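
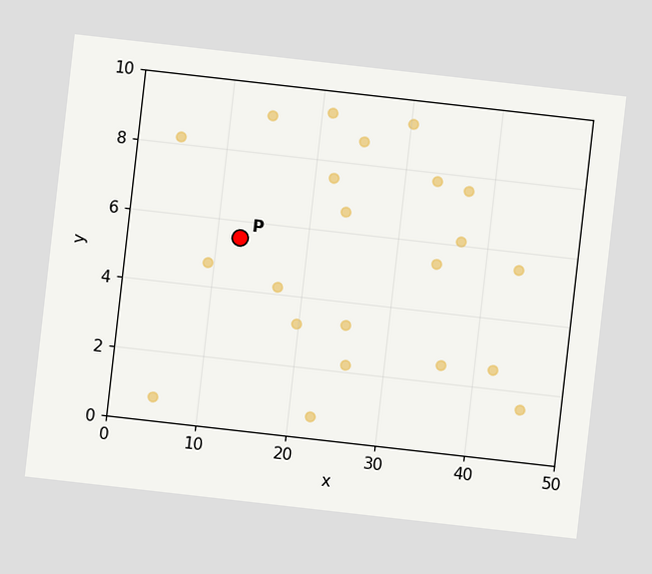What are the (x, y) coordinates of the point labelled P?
(12.5, 5.5)

The chart is tilted about 6° clockwise. Following the gridlines from P to each axis, P sits at (12.5, 5.5).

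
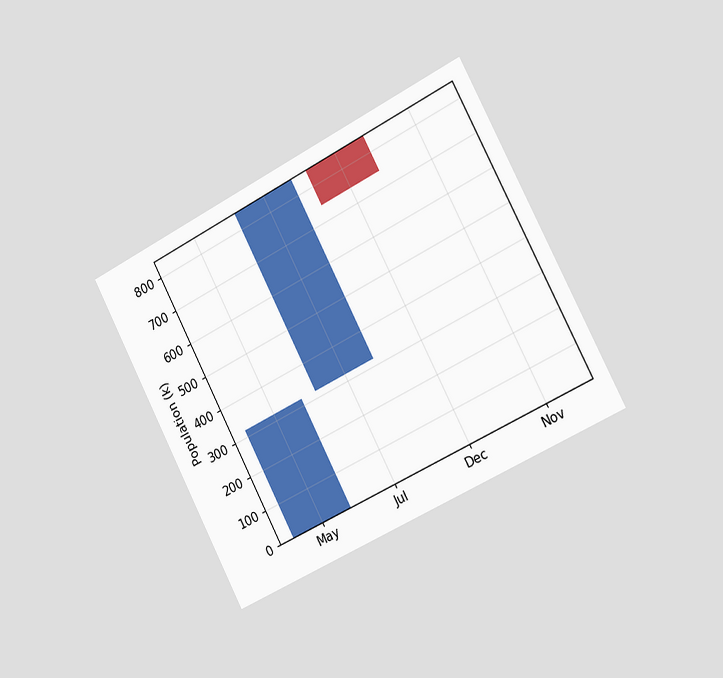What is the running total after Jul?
848k

The chart is tilted about 27° counter-clockwise and viewed slightly from the right. After Jul the running total reaches 848k.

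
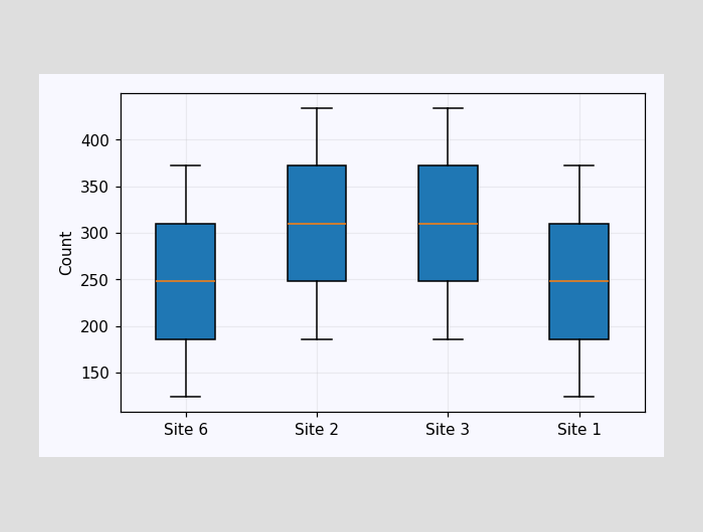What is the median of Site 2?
The median line in the Site 2 box sits at 310.

310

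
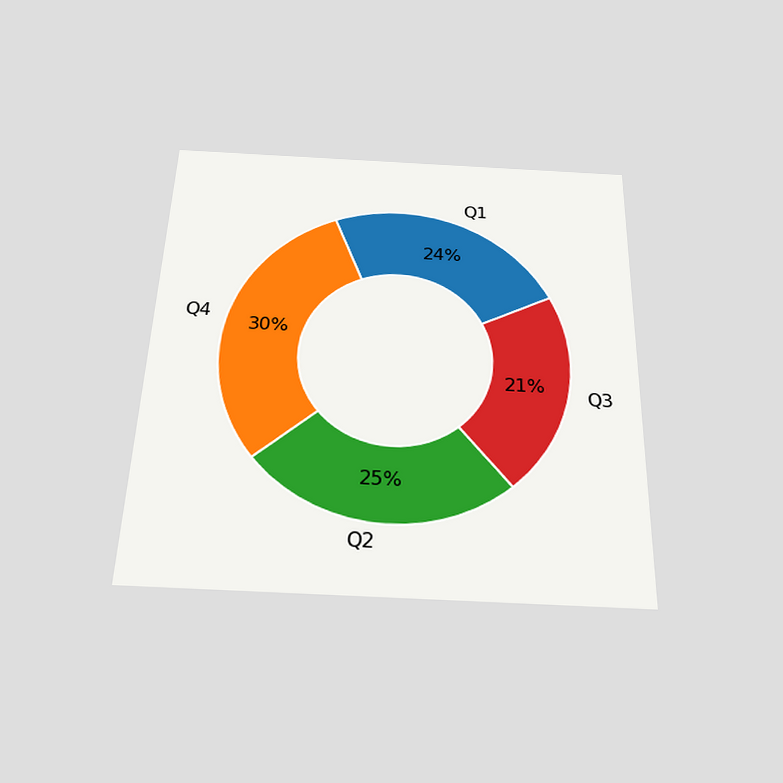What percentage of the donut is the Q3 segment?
21%

The chart is viewed slightly from below. The Q3 segment takes up 21% of the ring.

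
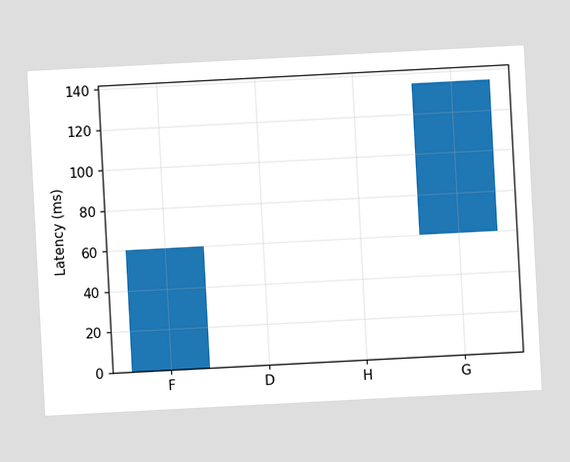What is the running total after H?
60ms

The chart is tilted about 3° counter-clockwise. After H the running total reaches 60ms.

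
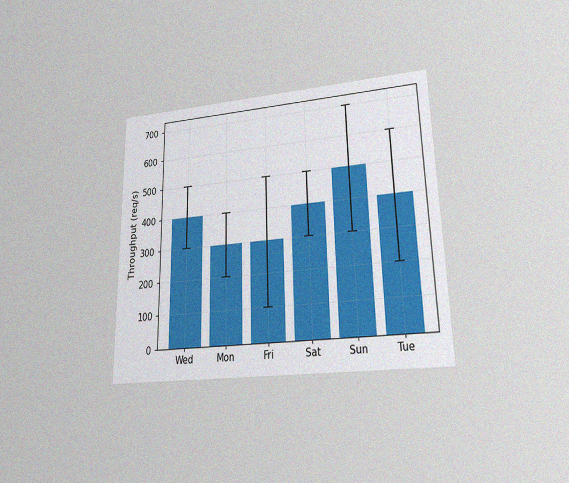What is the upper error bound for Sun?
The chart is viewed at a slight angle, with some photo noise. The Sun bar's upper whisker reaches 700req/s.

700req/s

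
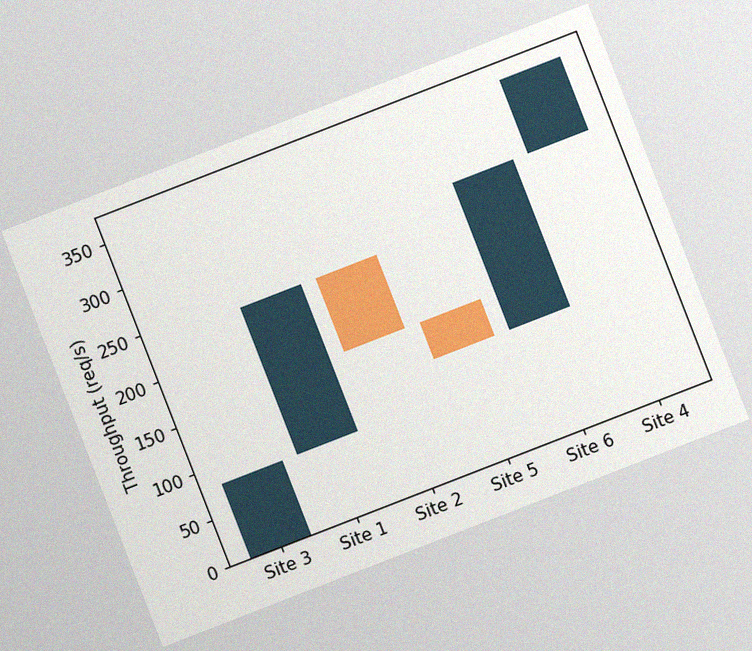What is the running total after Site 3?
The chart is tilted about 21° counter-clockwise, with some photo noise. After Site 3 the running total reaches 80req/s.

80req/s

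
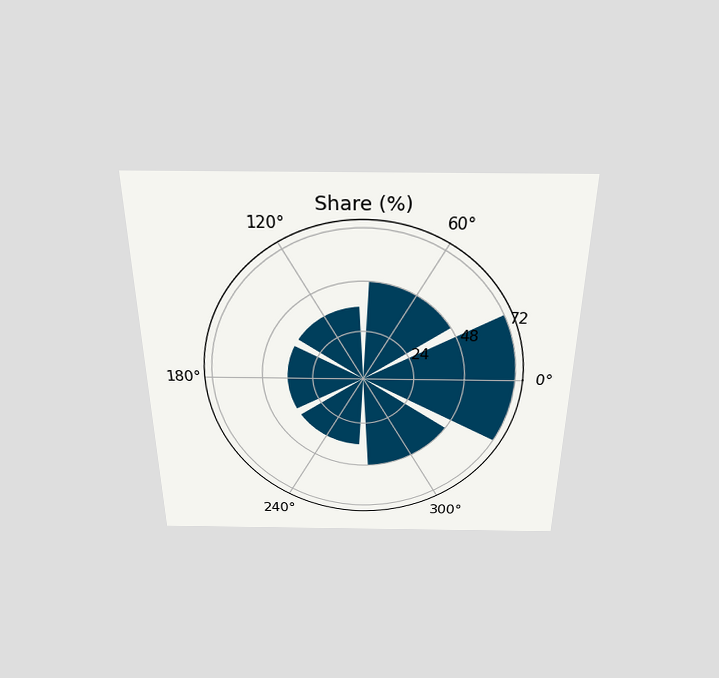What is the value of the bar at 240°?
The chart is viewed slightly from above. The bar at 240° reaches 36% on the radial axis.

36%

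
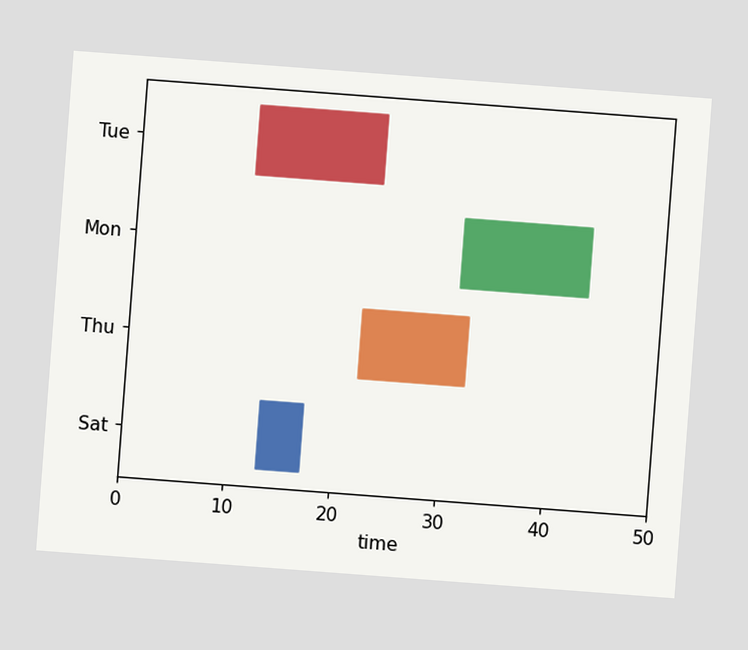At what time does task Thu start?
22

The chart is tilted about 4° clockwise. The Thu bar begins at t=22.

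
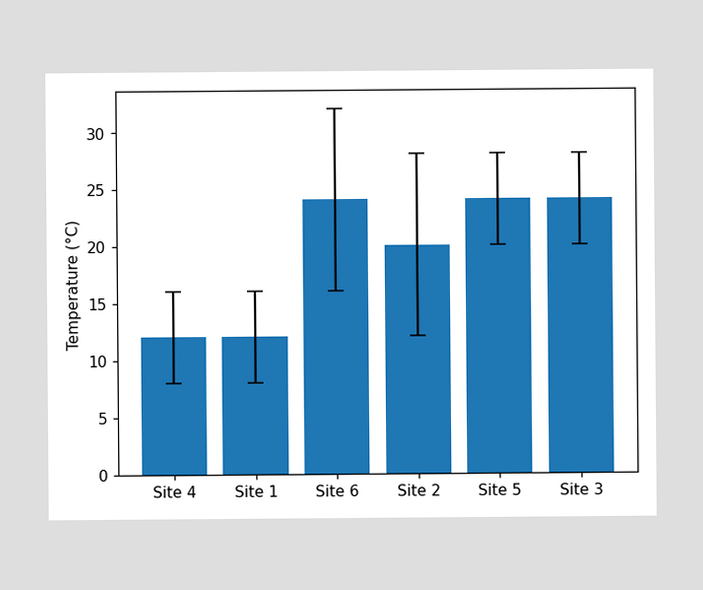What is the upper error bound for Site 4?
16°C

The Site 4 bar's upper whisker reaches 16°C.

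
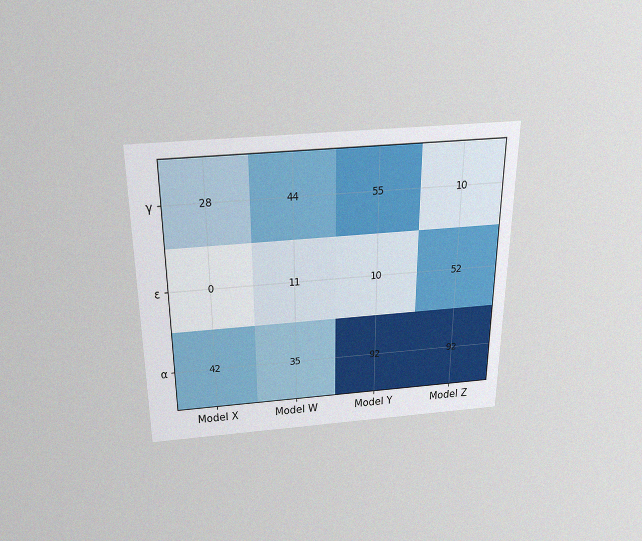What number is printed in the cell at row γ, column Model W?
44

The chart is viewed slightly from above, with some photo noise. The (γ, Model W) cell reads 44.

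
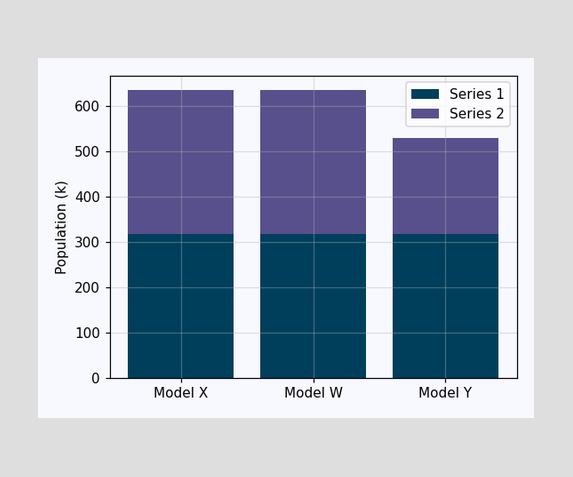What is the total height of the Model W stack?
636k

The Model W stack's top reaches 636k on the y-axis.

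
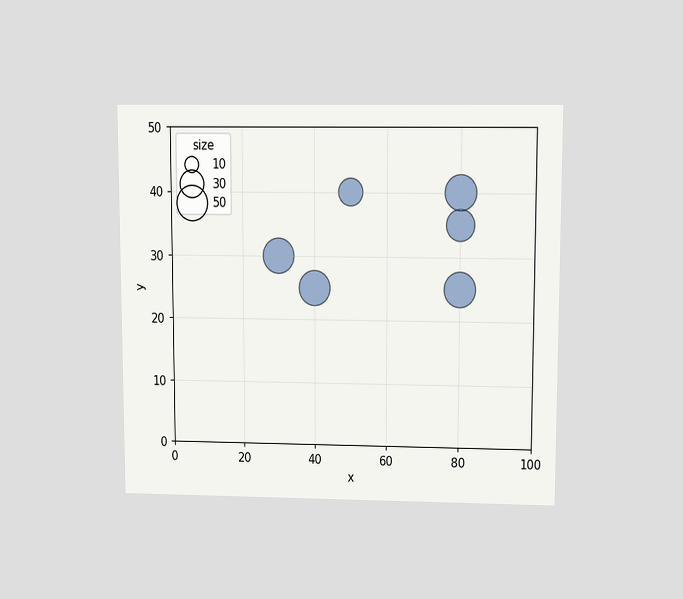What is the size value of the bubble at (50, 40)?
30

The chart is viewed at a slight angle. Matching the bubble at (50, 40) against the size legend gives 30.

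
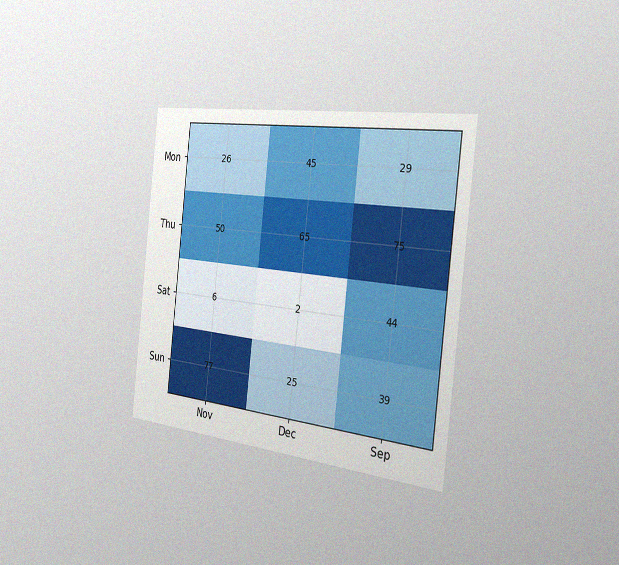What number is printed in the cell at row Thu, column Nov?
50

The chart is tilted about 6° clockwise and viewed slightly from the right, with some photo noise. The (Thu, Nov) cell reads 50.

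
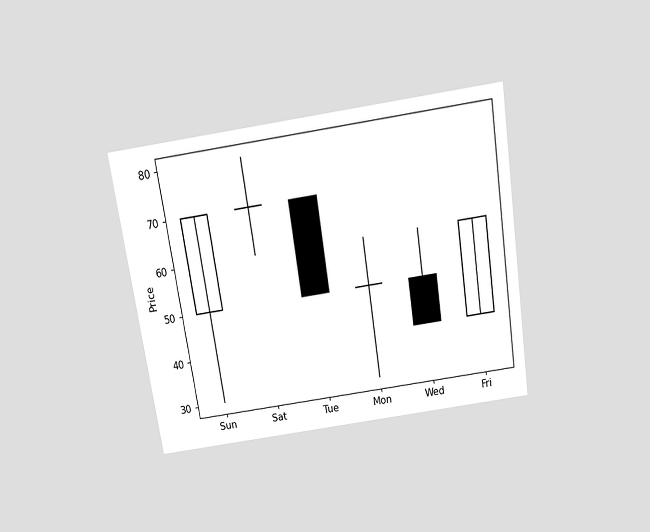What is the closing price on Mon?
50

The chart is tilted about 9° counter-clockwise and viewed slightly from above. The Mon candle closes at 50.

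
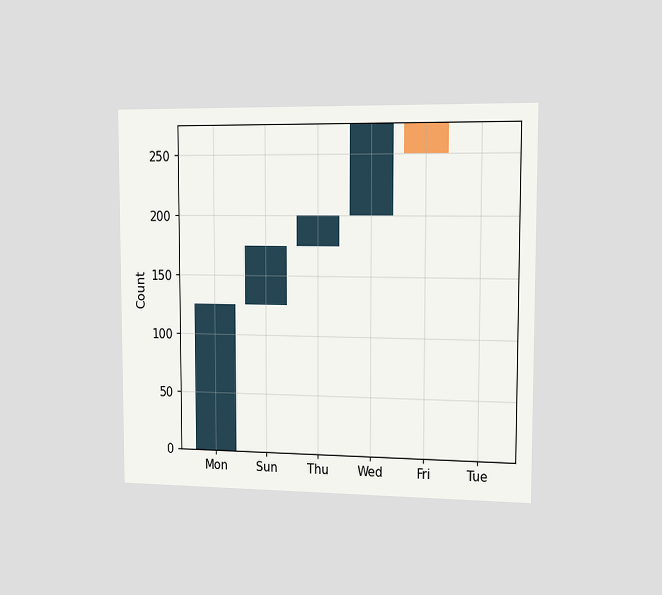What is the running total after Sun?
175

The chart is viewed slightly from the right. After Sun the running total reaches 175.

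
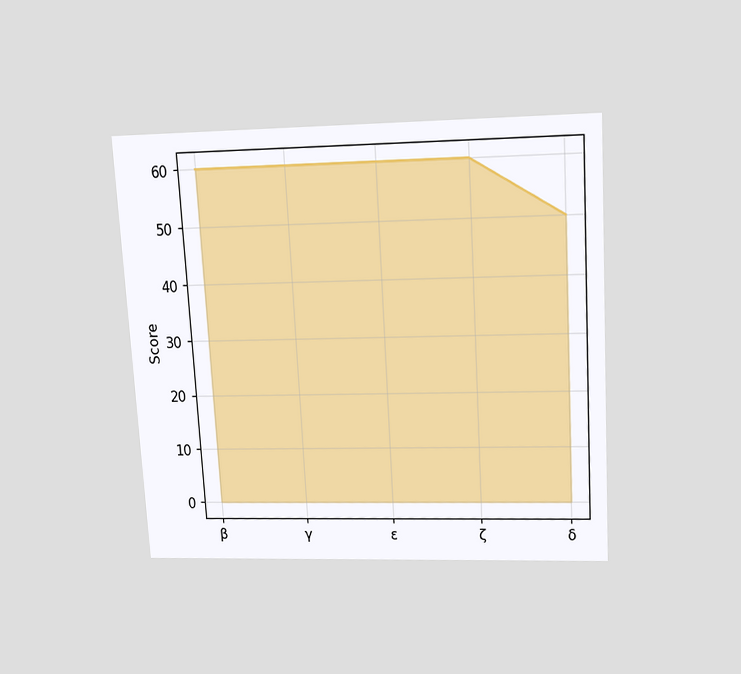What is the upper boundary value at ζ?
60

The chart is tilted about 3° counter-clockwise and viewed slightly from above. At ζ the upper boundary is at 60.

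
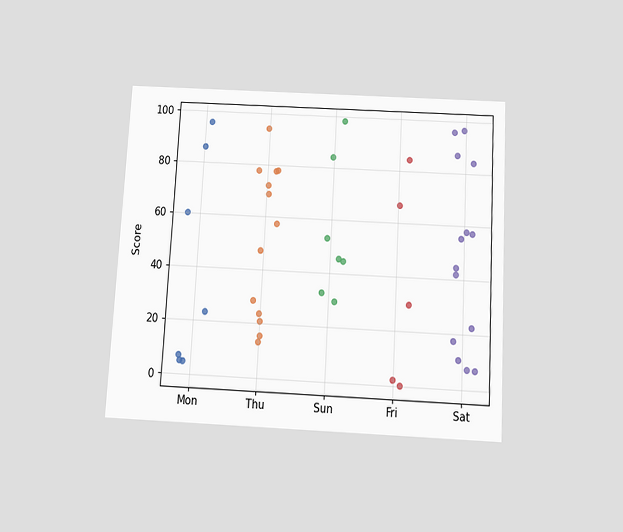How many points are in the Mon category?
The chart is tilted about 3° clockwise and viewed slightly from below. Counting the markers in the Mon column gives 7.

7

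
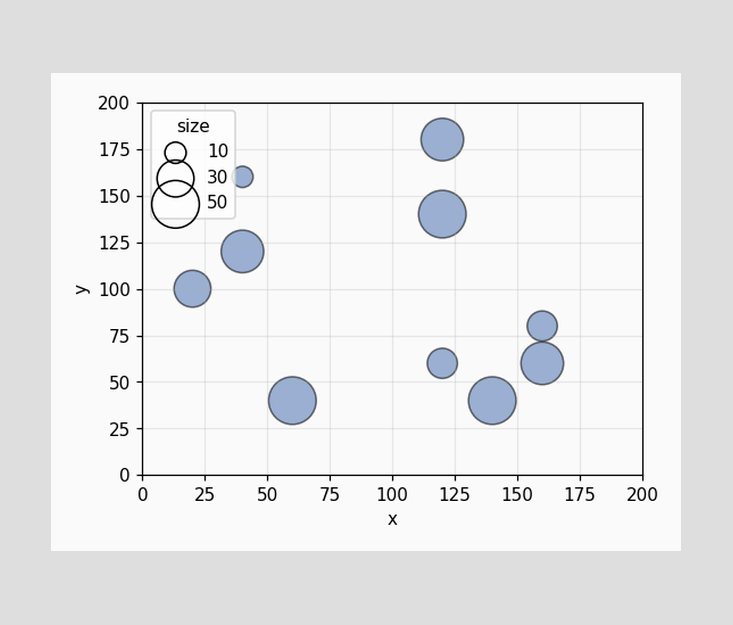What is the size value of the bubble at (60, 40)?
Matching the bubble at (60, 40) against the size legend gives 50.

50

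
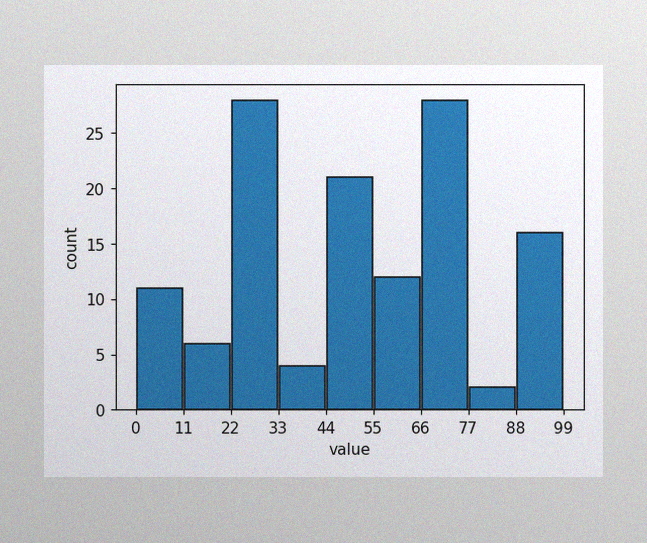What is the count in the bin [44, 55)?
21

The image has some photo noise and uneven lighting. The [44, 55) bin has height 21.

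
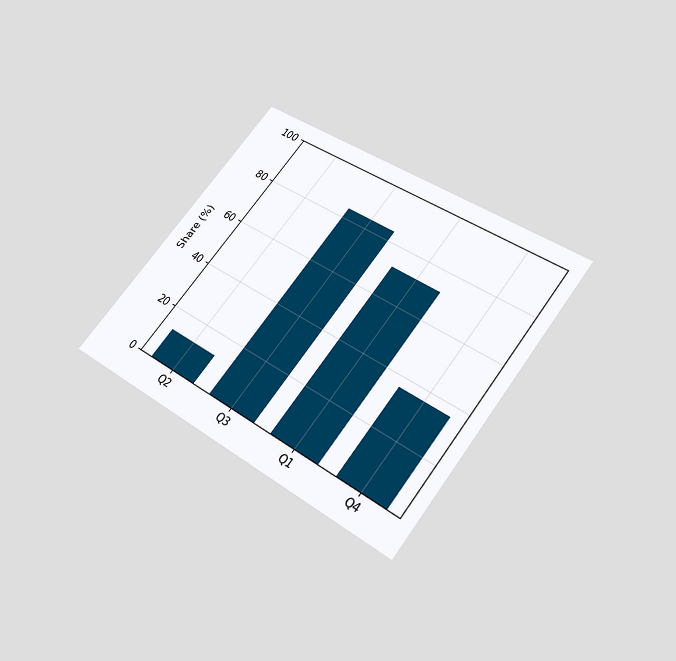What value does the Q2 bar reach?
12%

The chart is tilted about 37° clockwise and viewed slightly from below. Reading along the chart's y-axis, the Q2 bar reaches 12%.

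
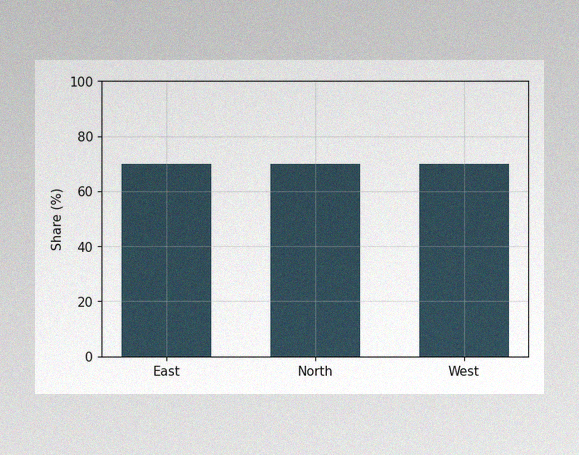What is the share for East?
70%

The image has some photo noise and uneven lighting. Reading along the chart's y-axis, the East bar reaches 70%.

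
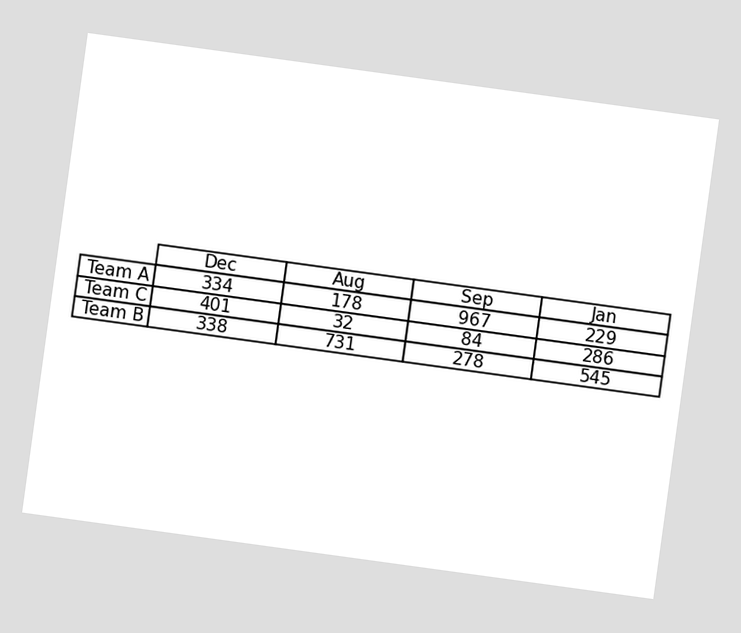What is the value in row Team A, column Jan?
229

The chart is tilted about 8° clockwise. The (Team A, Jan) cell reads 229.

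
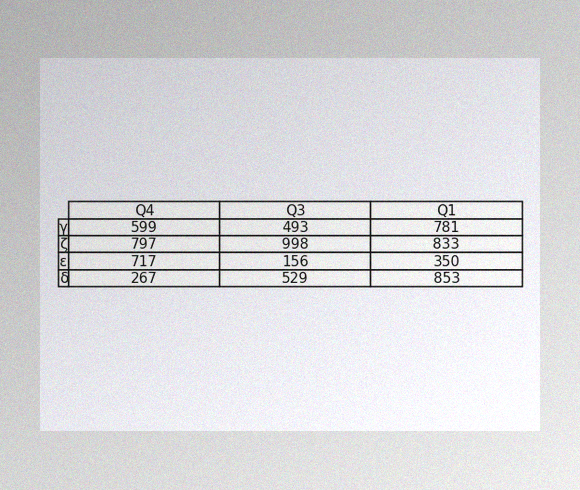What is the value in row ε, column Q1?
350

The image has some photo noise and uneven lighting. The (ε, Q1) cell reads 350.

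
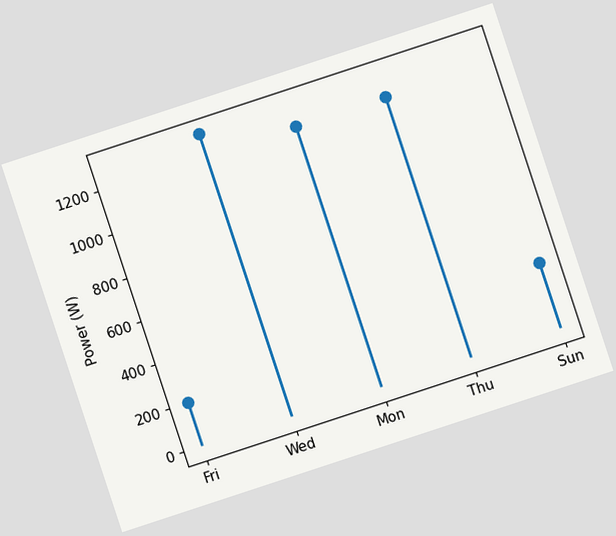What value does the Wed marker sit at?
The chart is tilted about 18° counter-clockwise. The Wed marker sits at 1300W.

1300W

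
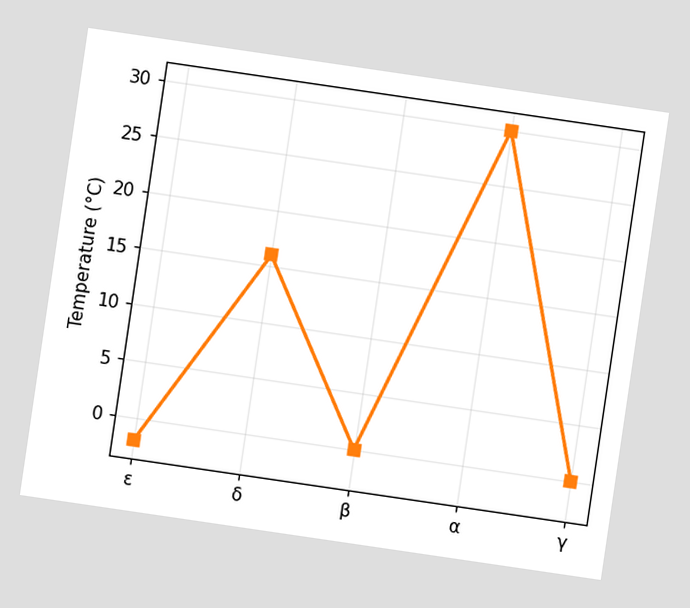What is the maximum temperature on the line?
30°C

The chart is tilted about 8° clockwise. The highest point is at α, and reading across to the y-axis gives 30°C.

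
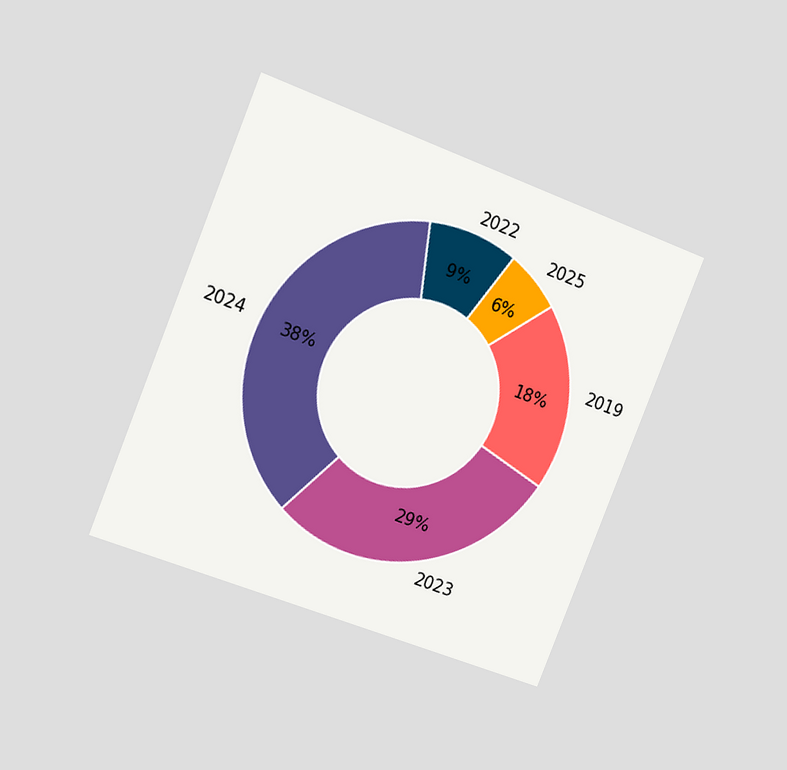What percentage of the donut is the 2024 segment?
The chart is tilted about 22° clockwise and viewed slightly from the left. The 2024 segment takes up 38% of the ring.

38%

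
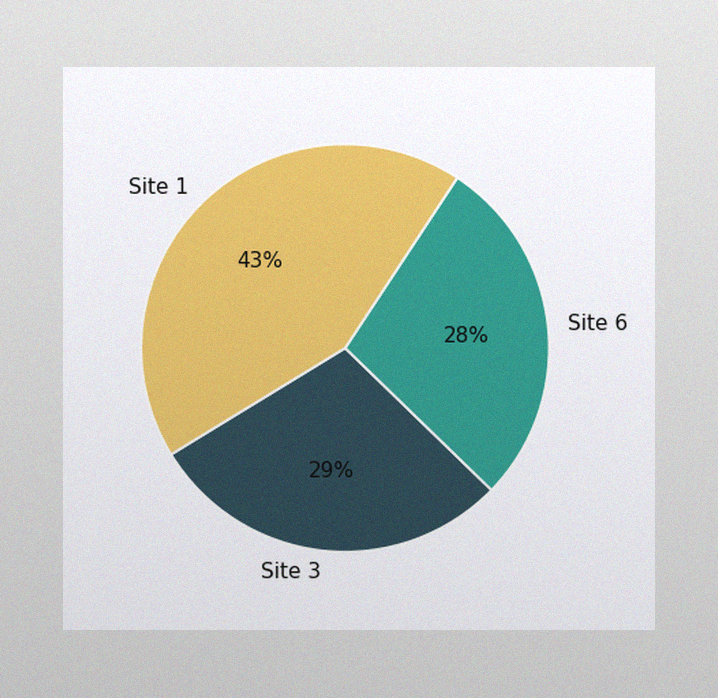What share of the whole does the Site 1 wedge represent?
43%

The image has some photo noise and uneven lighting. The Site 1 slice takes up 43% of the pie.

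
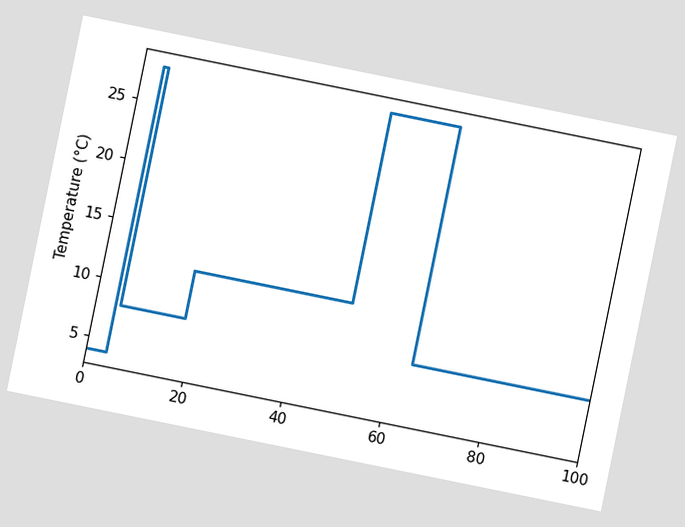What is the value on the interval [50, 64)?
The chart is tilted about 11° clockwise. On [50, 64) the step sits at 28°C.

28°C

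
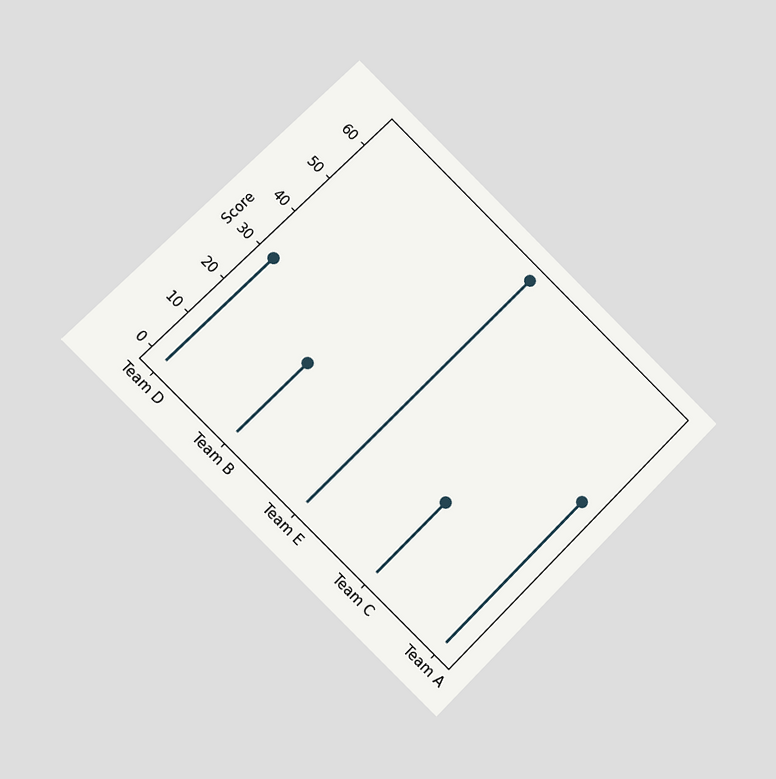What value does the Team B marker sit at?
20

The chart is tilted about 45° clockwise and viewed at a slight angle. The Team B marker sits at 20.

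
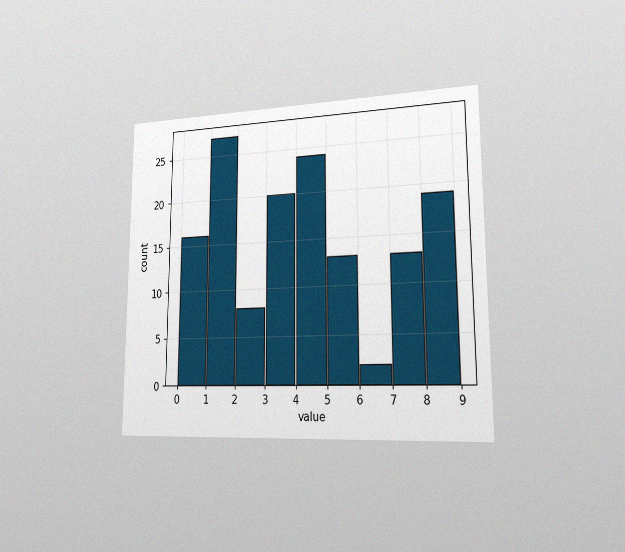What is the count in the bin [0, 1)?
16

The chart is viewed slightly from the right, with some photo noise. The [0, 1) bin has height 16.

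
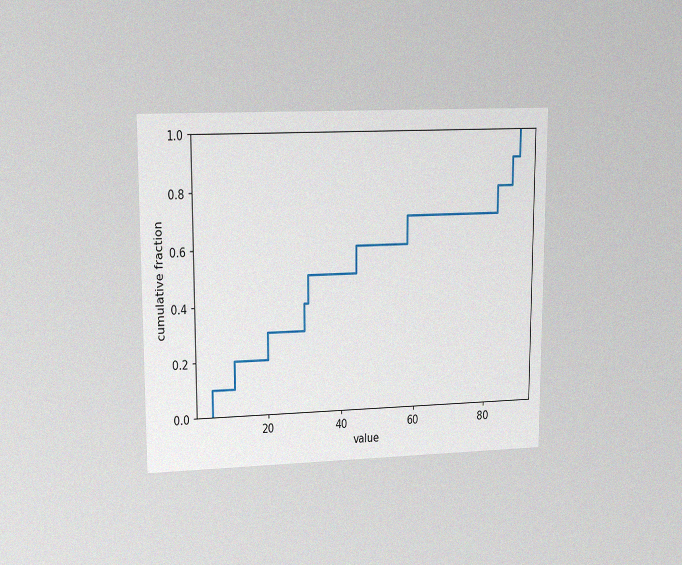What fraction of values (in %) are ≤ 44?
60%

The chart is viewed at a slight angle, with some photo noise. At x=44 the ECDF step is at 60%.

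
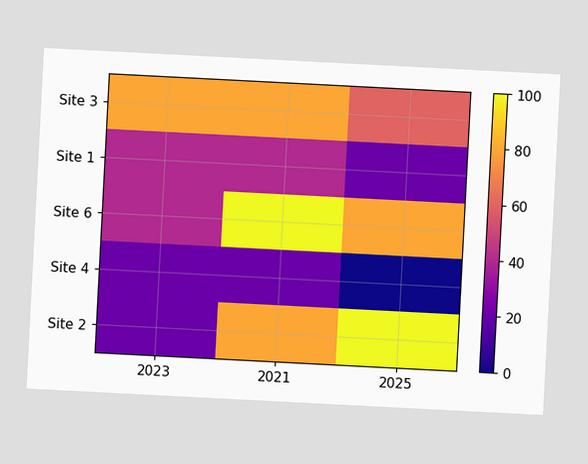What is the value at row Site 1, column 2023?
40

The chart is tilted about 3° clockwise. Matching cell (Site 1, 2023) against the colorbar gives 40.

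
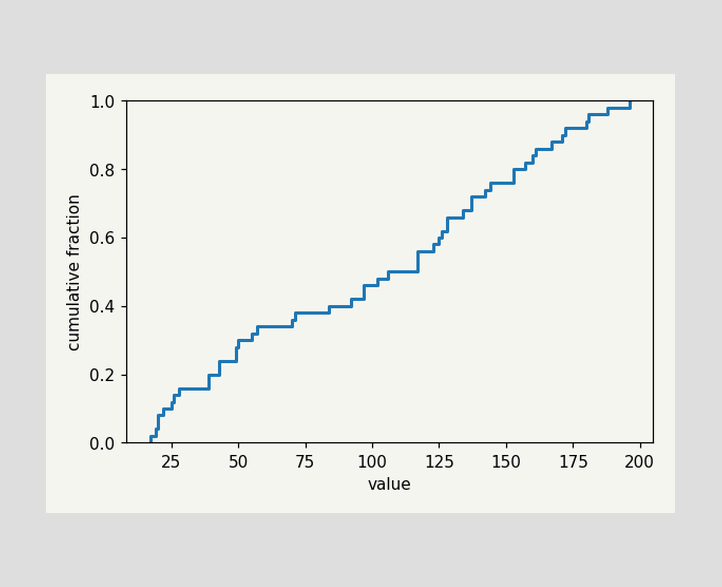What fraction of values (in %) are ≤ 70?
36%

At x=70 the ECDF step is at 36%.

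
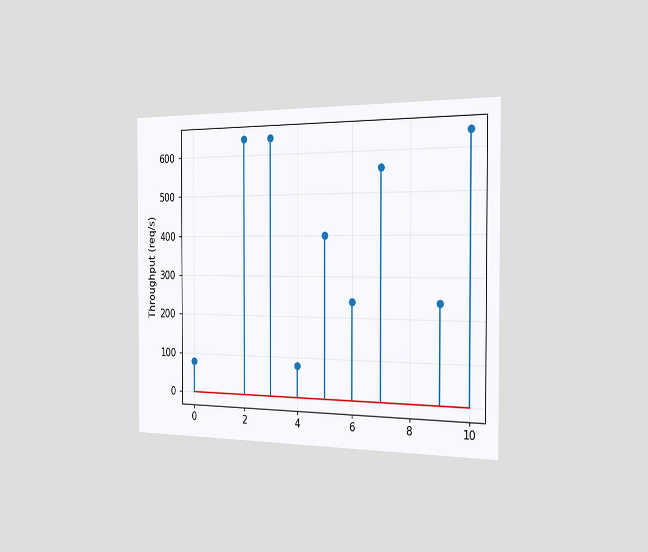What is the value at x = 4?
The chart is viewed slightly from the right. The stem at x=4 reaches 80req/s.

80req/s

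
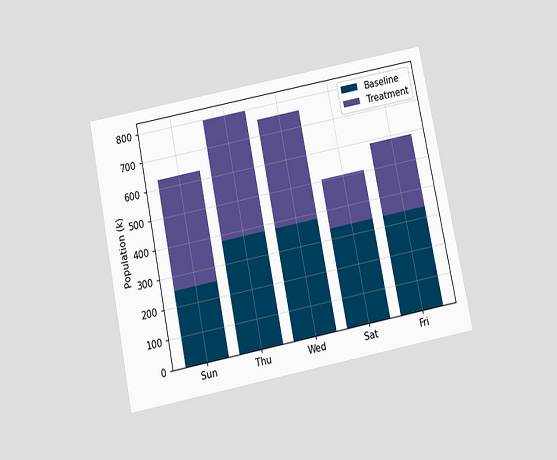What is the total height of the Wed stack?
756k

The chart is tilted about 11° counter-clockwise and viewed slightly from below. The Wed stack's top reaches 756k on the y-axis.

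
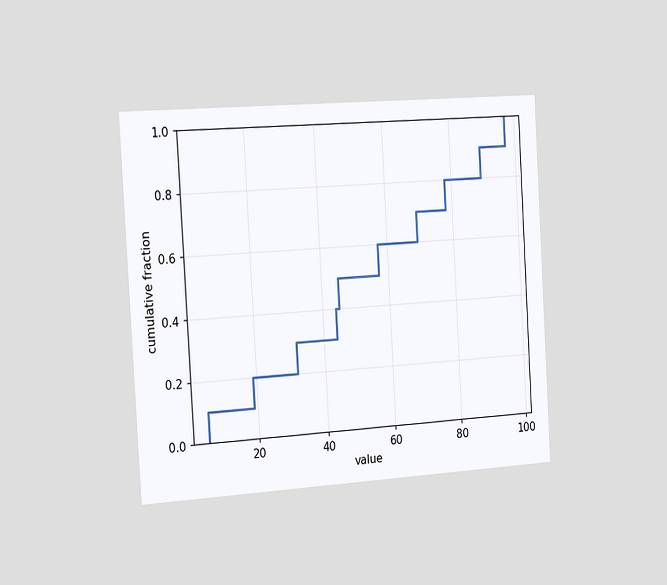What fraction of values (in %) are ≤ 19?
The chart is tilted about 3° counter-clockwise and viewed slightly from the left. At x=19 the ECDF step is at 20%.

20%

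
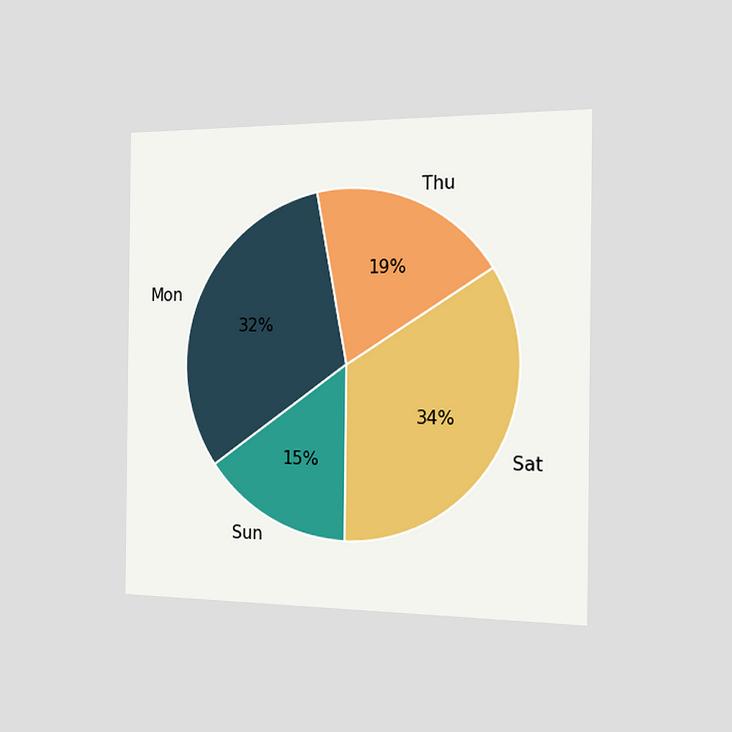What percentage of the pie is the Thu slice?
The chart is viewed slightly from the right. The Thu slice takes up 19% of the pie.

19%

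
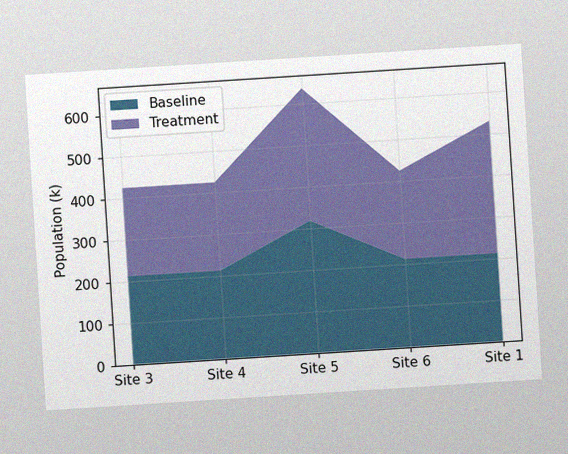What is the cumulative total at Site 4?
The chart is tilted about 4° counter-clockwise, with some photo noise. The stacked total at Site 4 reaches 424k.

424k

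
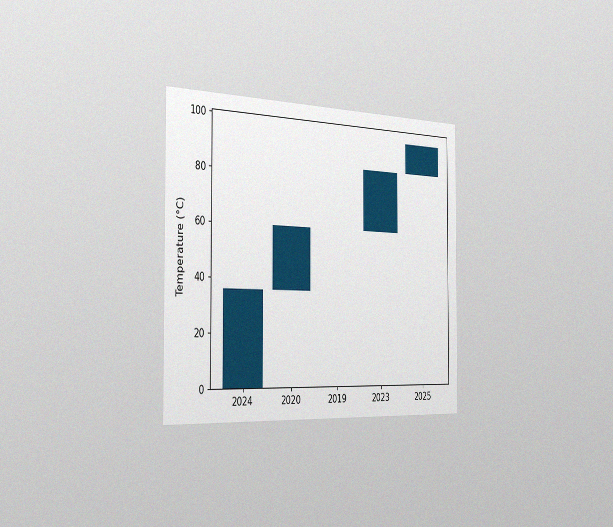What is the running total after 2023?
84°C

The chart is viewed slightly from the left, with some photo noise. After 2023 the running total reaches 84°C.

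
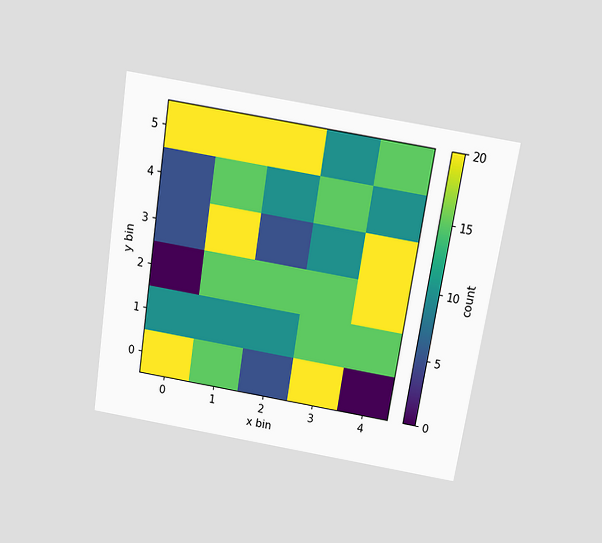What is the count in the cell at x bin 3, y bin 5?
10

The chart is tilted about 9° clockwise and viewed slightly from above. Matching the cell (3, 5) against the colorbar gives 10.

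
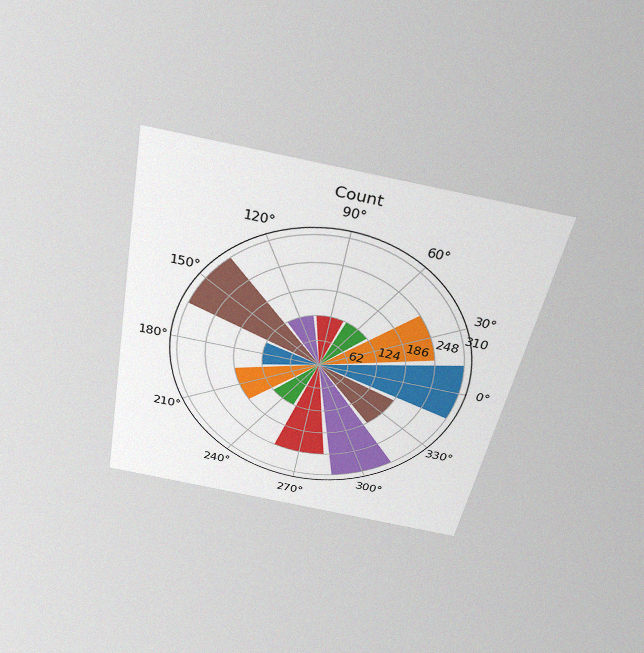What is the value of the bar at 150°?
310

The chart is tilted about 11° clockwise and viewed slightly from above, with some photo noise. The bar at 150° reaches 310 on the radial axis.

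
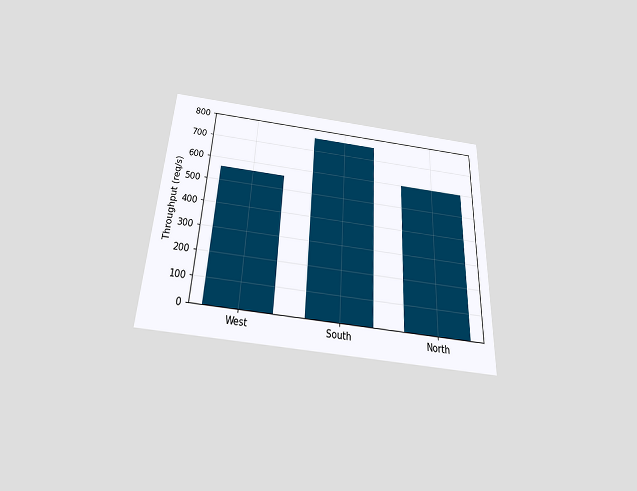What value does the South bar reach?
The chart is tilted about 3° clockwise and viewed slightly from below. Reading along the chart's y-axis, the South bar reaches 760req/s.

760req/s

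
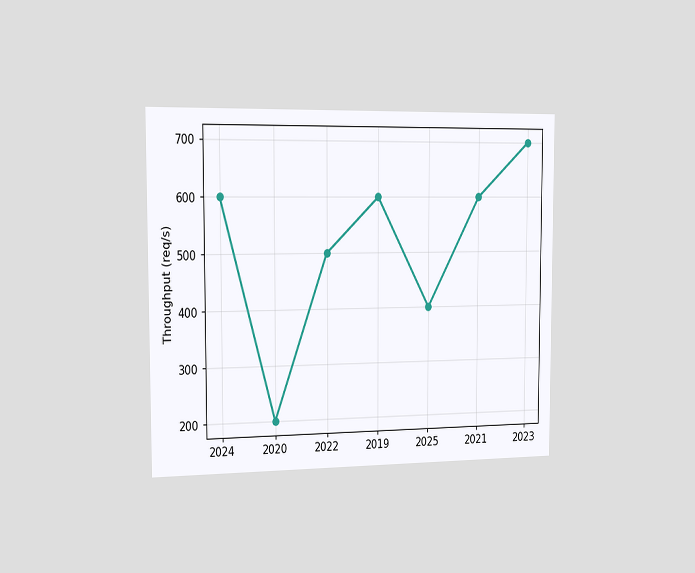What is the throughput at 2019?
The chart is viewed slightly from the left. At 2019, the line is at 600req/s.

600req/s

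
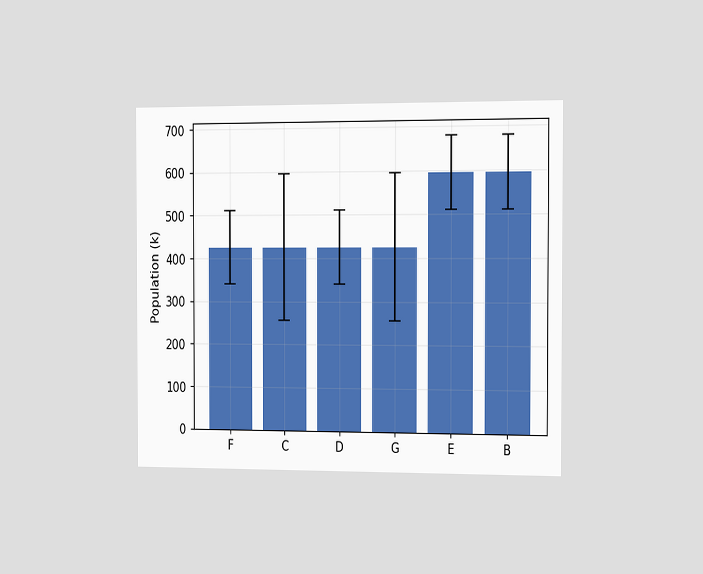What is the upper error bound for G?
The chart is viewed slightly from the right. The G bar's upper whisker reaches 595k.

595k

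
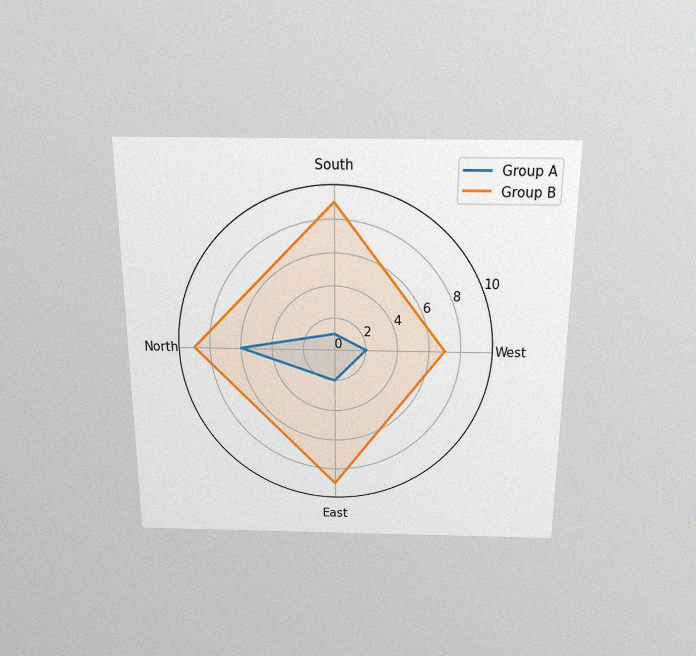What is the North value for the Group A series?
The chart is viewed slightly from above, with some photo noise. On the North axis, Group A reaches 6.

6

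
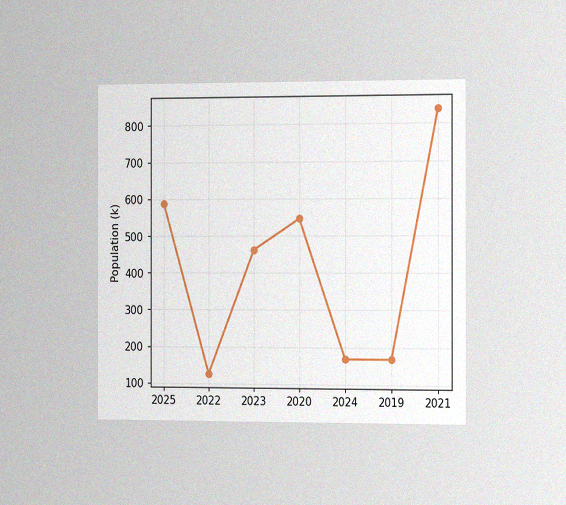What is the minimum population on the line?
126k

The chart is viewed slightly from the right, with some photo noise. The lowest point is at 2022, and reading across to the y-axis gives 126k.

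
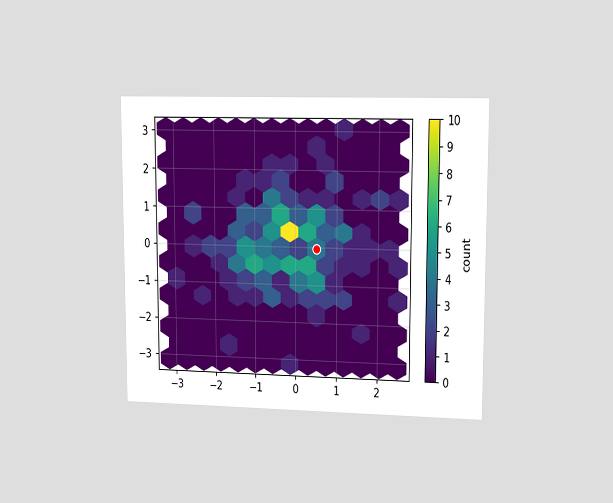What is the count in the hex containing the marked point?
The chart is viewed at a slight angle. The marked hex reads 4 on the colorbar.

4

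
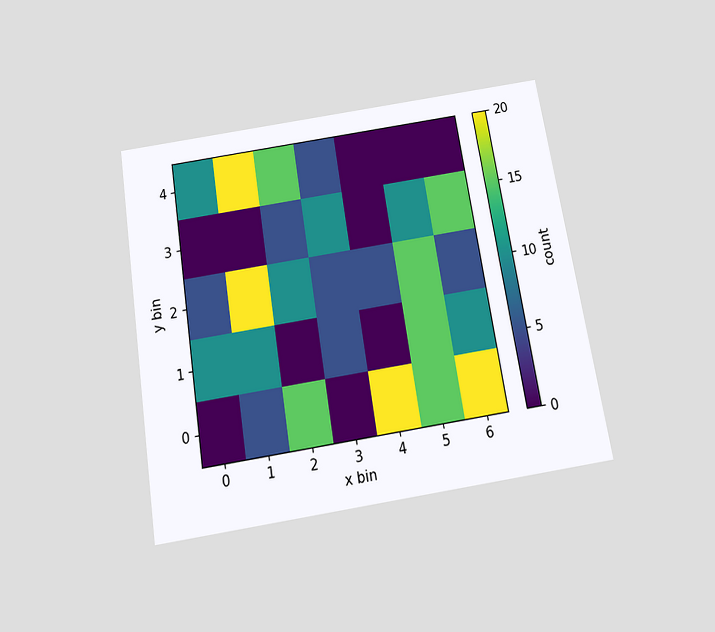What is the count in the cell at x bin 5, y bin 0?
The chart is tilted about 9° counter-clockwise and viewed slightly from below. Matching the cell (5, 0) against the colorbar gives 15.

15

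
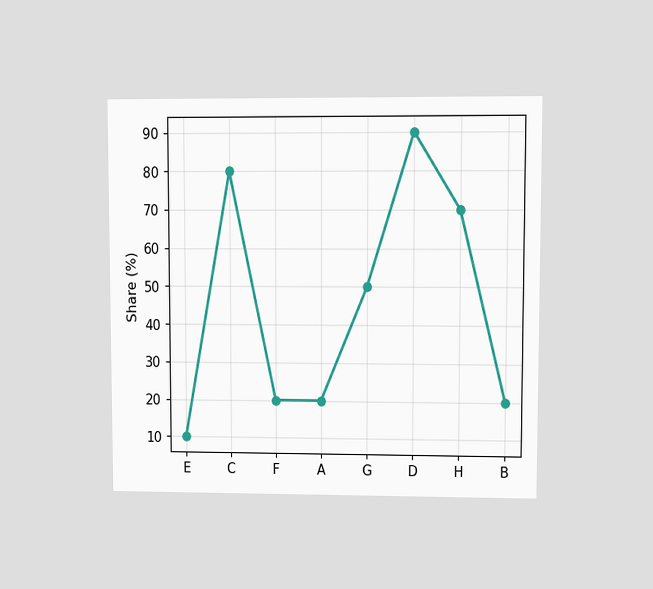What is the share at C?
The chart is viewed at a slight angle. At C, the line is at 80%.

80%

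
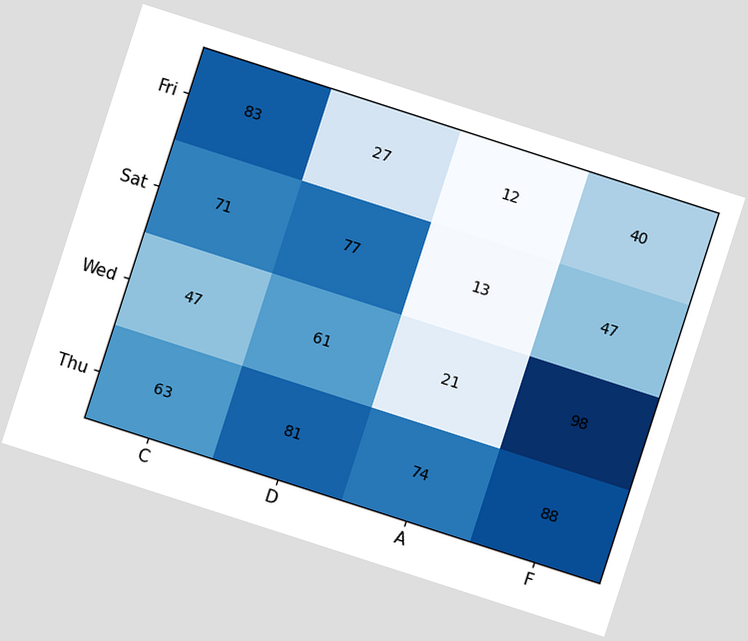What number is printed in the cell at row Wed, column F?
98

The chart is tilted about 18° clockwise. The (Wed, F) cell reads 98.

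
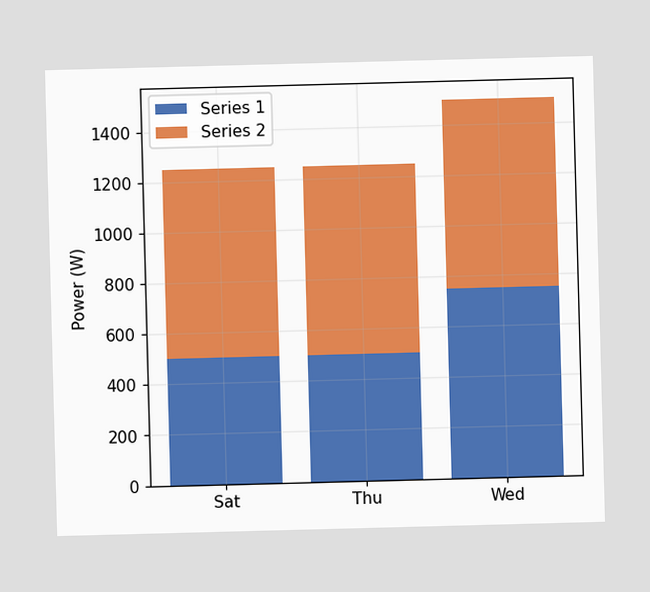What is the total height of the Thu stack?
1250W

The Thu stack's top reaches 1250W on the y-axis.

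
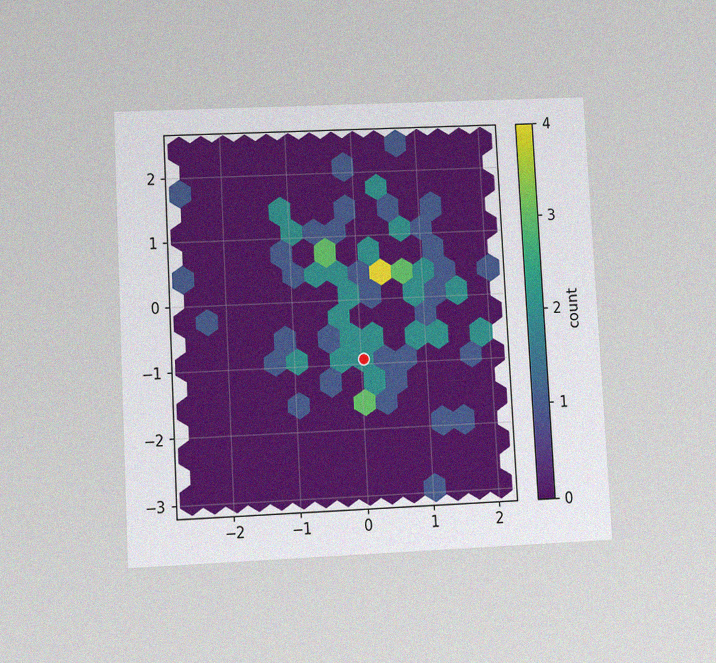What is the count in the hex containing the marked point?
The chart is tilted about 3° counter-clockwise and viewed at a slight angle, with some photo noise. The marked hex reads 2 on the colorbar.

2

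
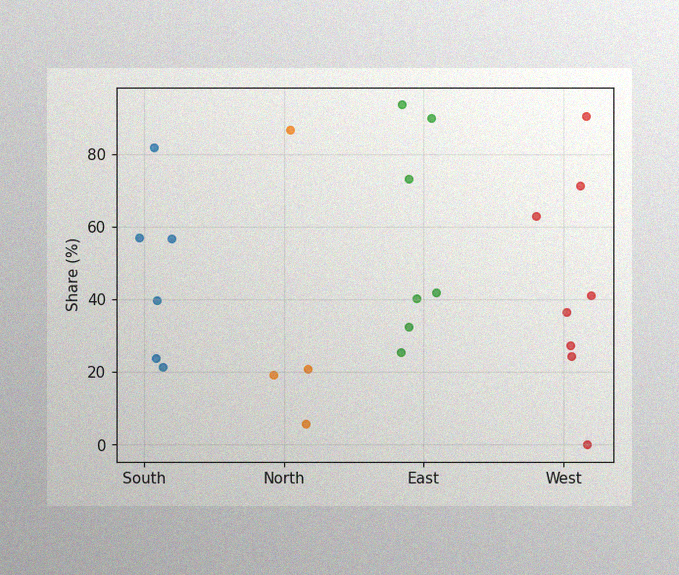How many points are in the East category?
The image has some photo noise and uneven lighting. Counting the markers in the East column gives 7.

7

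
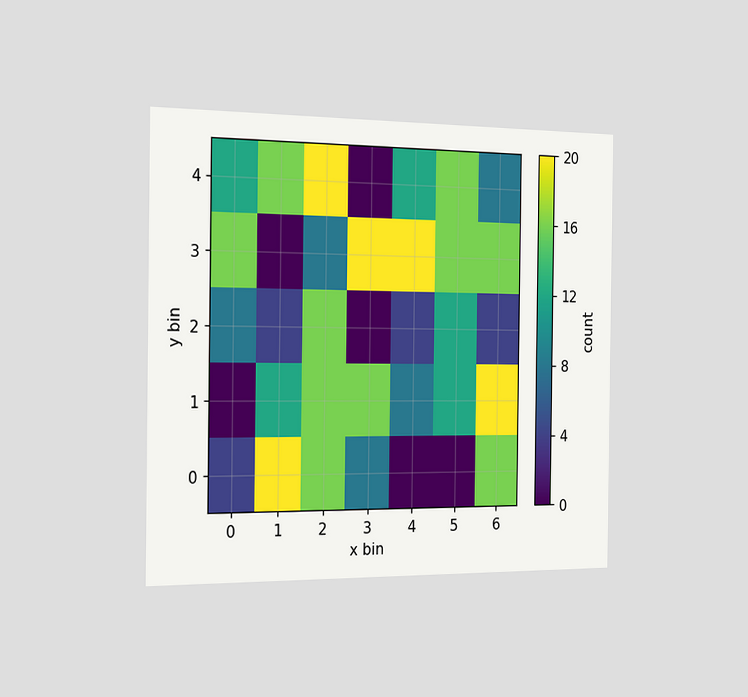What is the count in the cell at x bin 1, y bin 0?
20

The chart is viewed slightly from the left. Matching the cell (1, 0) against the colorbar gives 20.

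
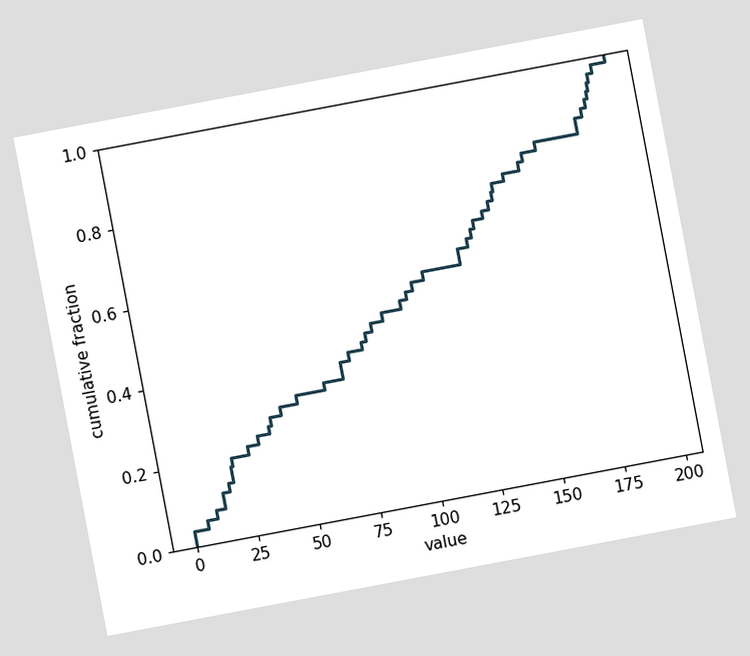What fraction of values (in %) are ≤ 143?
The chart is tilted about 11° counter-clockwise. At x=143 the ECDF step is at 74%.

74%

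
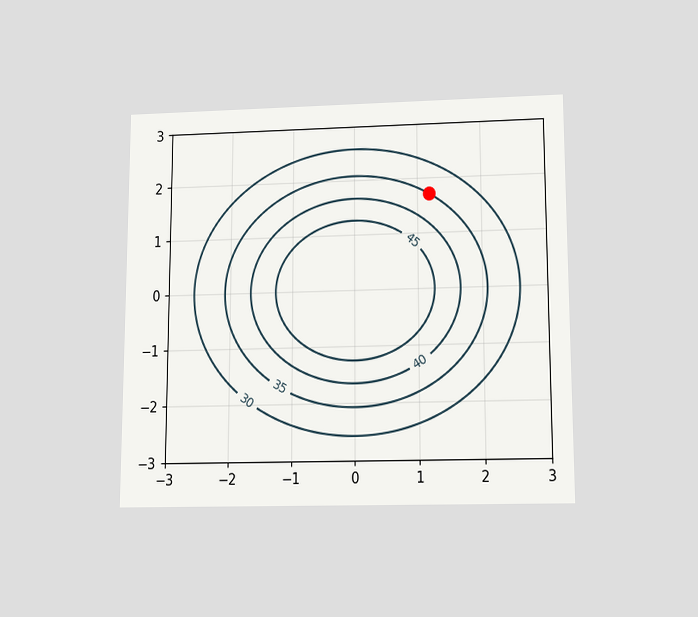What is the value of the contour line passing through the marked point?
The chart is viewed slightly from below. The marked point sits on the contour labelled 35.

35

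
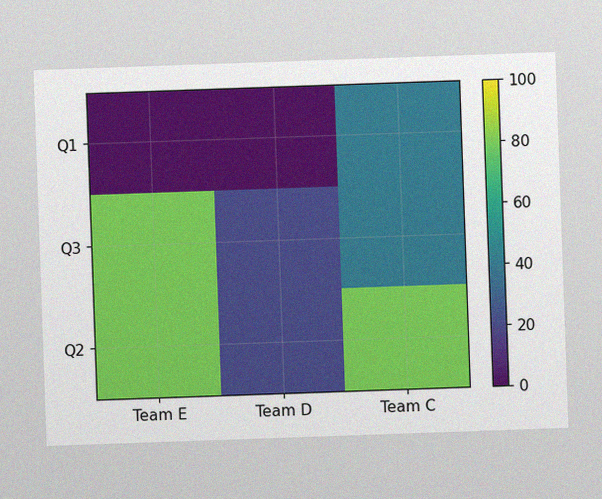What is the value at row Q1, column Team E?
0

The chart is tilted about 2° counter-clockwise, with some photo noise. Matching cell (Q1, Team E) against the colorbar gives 0.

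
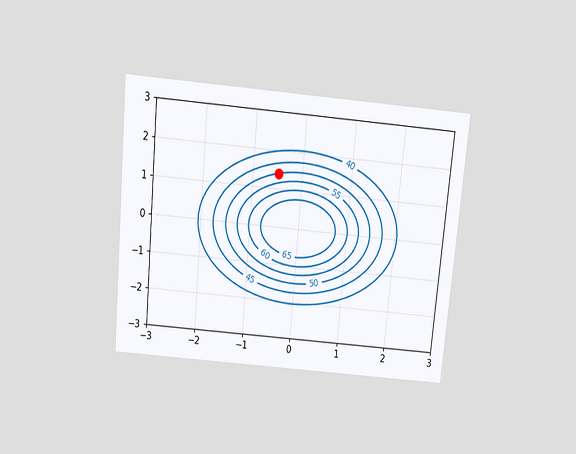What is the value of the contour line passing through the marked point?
50

The chart is tilted about 5° clockwise and viewed slightly from above. The marked point sits on the contour labelled 50.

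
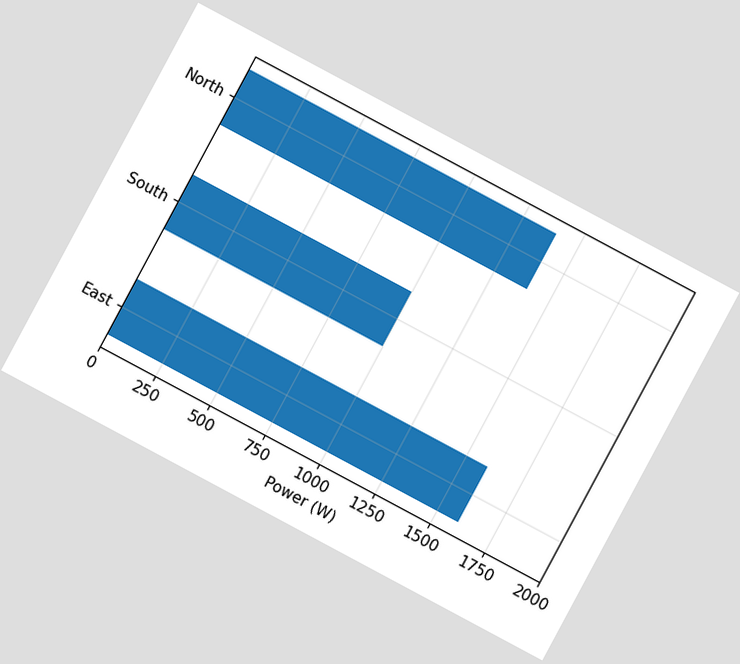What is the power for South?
1000W

The chart is tilted about 28° clockwise. Reading along the chart's x-axis, the South bar reaches 1000W.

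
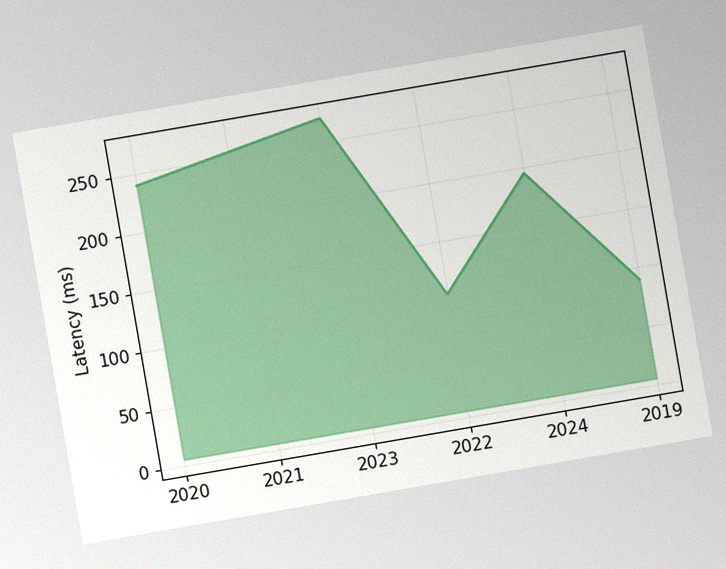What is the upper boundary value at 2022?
105ms

The chart is tilted about 10° counter-clockwise, with some photo noise. At 2022 the upper boundary is at 105ms.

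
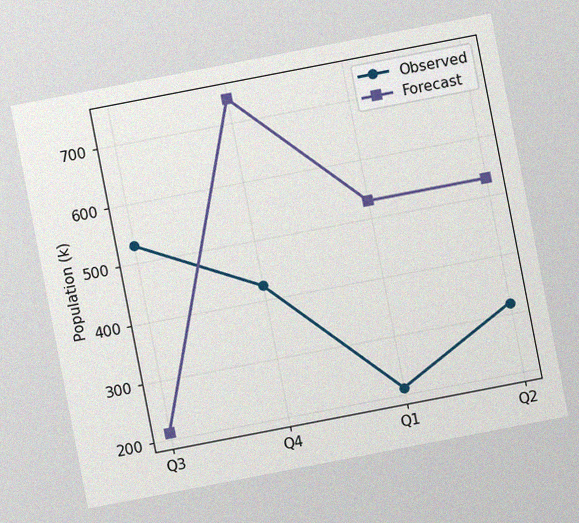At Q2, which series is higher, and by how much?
The chart is tilted about 11° counter-clockwise, with some photo noise. At Q2, Forecast sits above the other line by 212k.

Forecast, by 212k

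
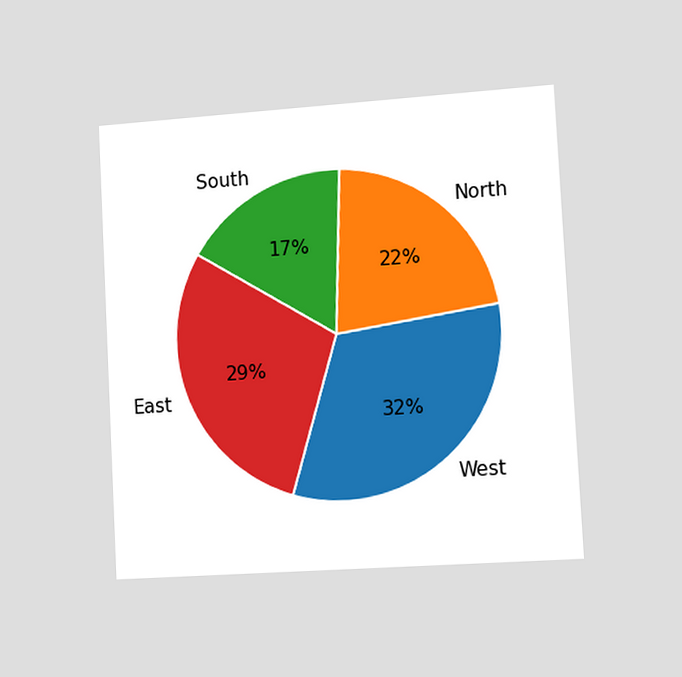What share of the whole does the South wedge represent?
The chart is tilted about 3° counter-clockwise and viewed slightly from the right. The South slice takes up 17% of the pie.

17%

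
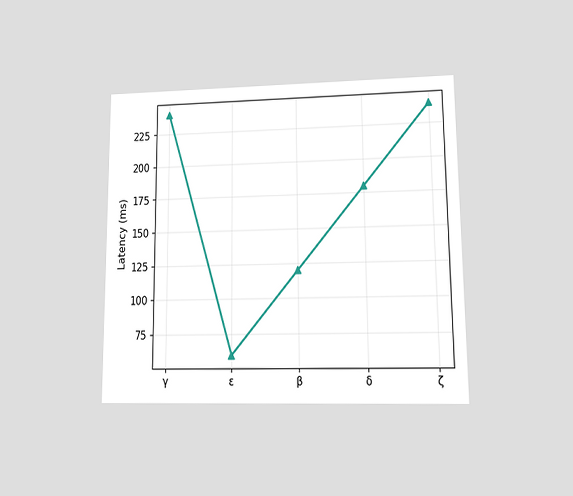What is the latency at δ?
The chart is viewed at a slight angle. At δ, the line is at 180ms.

180ms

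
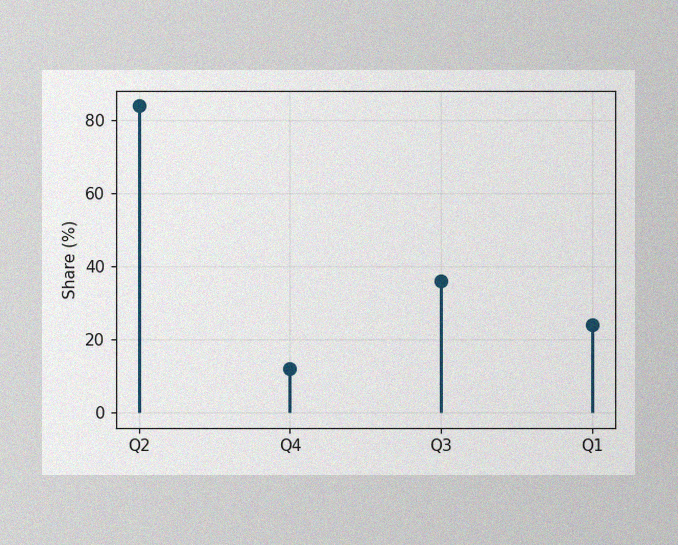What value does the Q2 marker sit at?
84%

The image has some photo noise and uneven lighting. The Q2 marker sits at 84%.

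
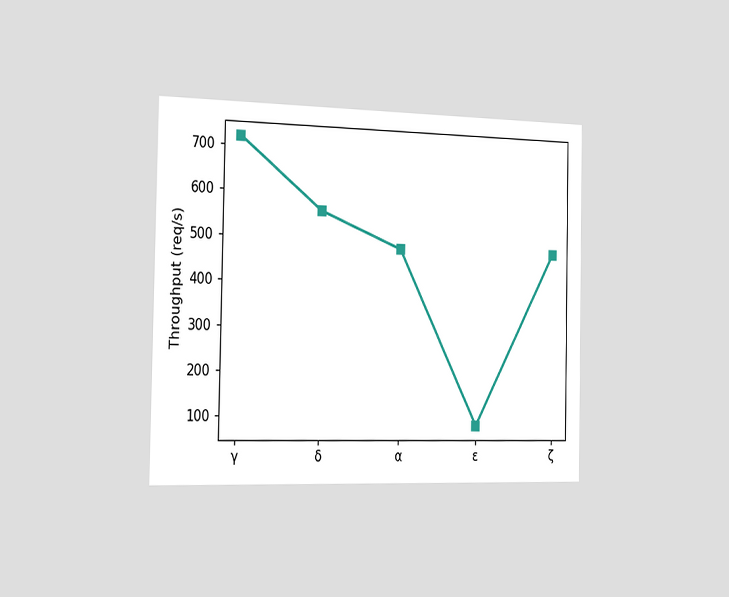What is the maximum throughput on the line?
The chart is viewed slightly from the left. The highest point is at γ, and reading across to the y-axis gives 720req/s.

720req/s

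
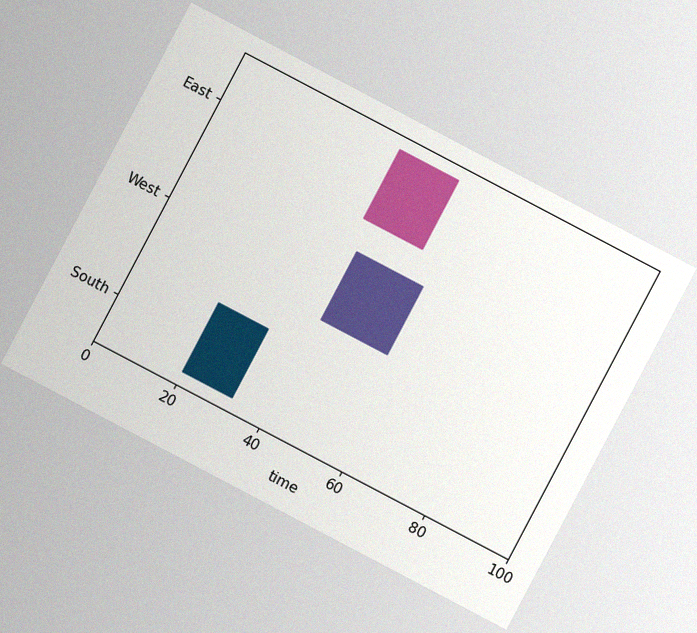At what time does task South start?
The chart is tilted about 28° clockwise, with some photo noise. The South bar begins at t=20.

20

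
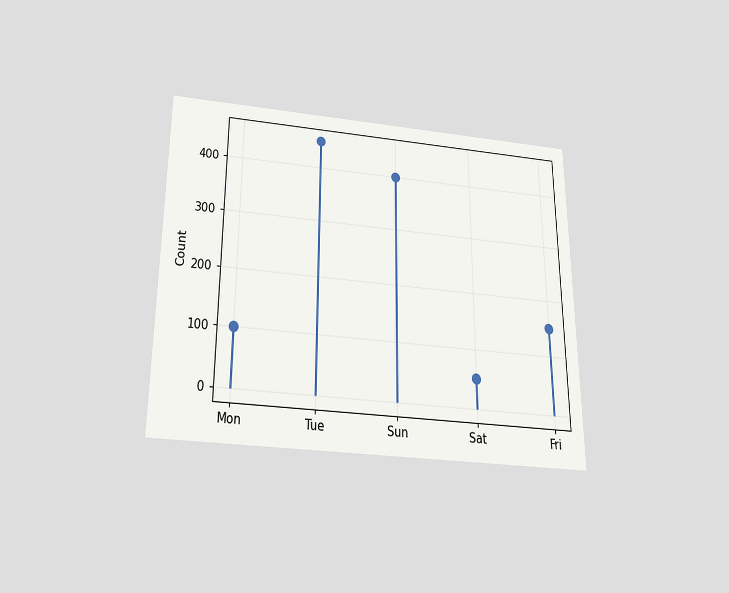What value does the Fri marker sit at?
The chart is viewed slightly from below. The Fri marker sits at 150.

150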